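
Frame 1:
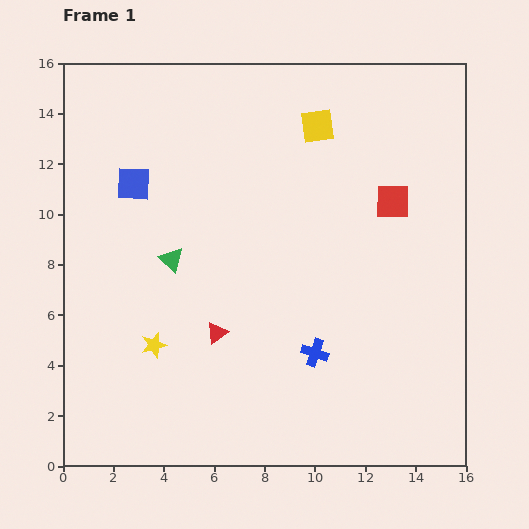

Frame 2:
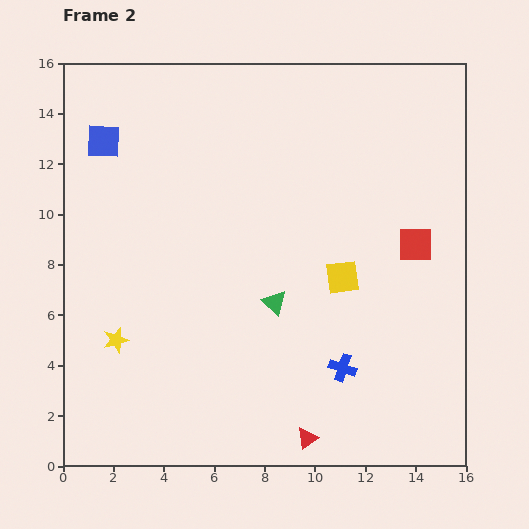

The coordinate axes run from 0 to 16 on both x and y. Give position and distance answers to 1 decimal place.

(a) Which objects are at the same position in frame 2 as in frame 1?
none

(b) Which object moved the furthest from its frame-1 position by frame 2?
the yellow square

(moved 6.1; next 5.5)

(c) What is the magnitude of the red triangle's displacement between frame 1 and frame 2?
5.5

The red triangle moved from (6.1, 5.3) to (9.7, 1.1), a distance of √(3.6² + 4.2²) ≈ 5.5.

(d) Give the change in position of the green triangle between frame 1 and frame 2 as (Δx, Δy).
(4.1, -1.7)

The green triangle was at (4.3, 8.2) in frame 1 and (8.4, 6.5) in frame 2.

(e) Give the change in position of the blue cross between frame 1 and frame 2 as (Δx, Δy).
(1.1, -0.6)

The blue cross was at (10.0, 4.5) in frame 1 and (11.1, 3.9) in frame 2.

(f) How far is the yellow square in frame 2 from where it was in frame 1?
6.1

The yellow square moved from (10.1, 13.5) to (11.1, 7.5), a distance of √(1.0² + 6.0²) ≈ 6.1.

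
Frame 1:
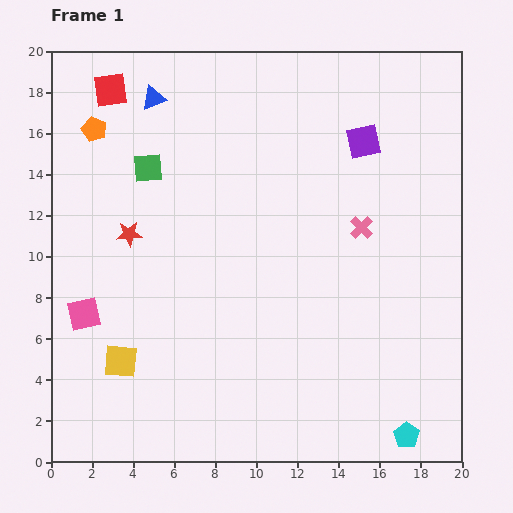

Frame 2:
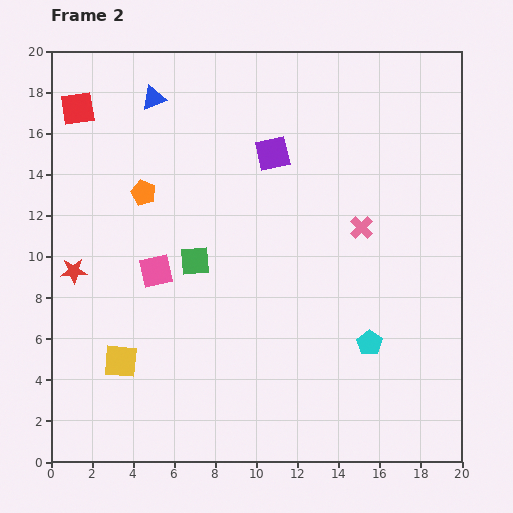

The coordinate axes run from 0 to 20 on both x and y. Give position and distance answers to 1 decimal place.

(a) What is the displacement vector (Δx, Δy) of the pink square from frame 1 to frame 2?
(3.5, 2.1)

The pink square was at (1.6, 7.2) in frame 1 and (5.1, 9.3) in frame 2.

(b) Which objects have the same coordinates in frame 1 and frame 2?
the blue triangle, the pink cross, the yellow square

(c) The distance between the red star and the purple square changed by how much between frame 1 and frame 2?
-1.0

Distance in frame 1: 12.3. Distance in frame 2: 11.3.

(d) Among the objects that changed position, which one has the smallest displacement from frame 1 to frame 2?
the red square

(moved 1.8)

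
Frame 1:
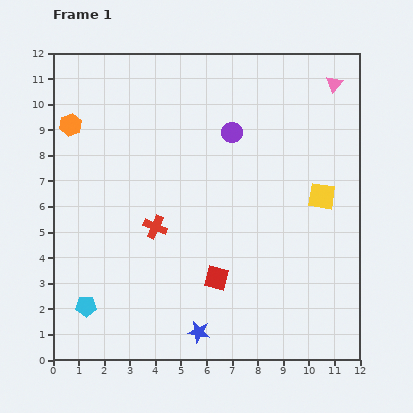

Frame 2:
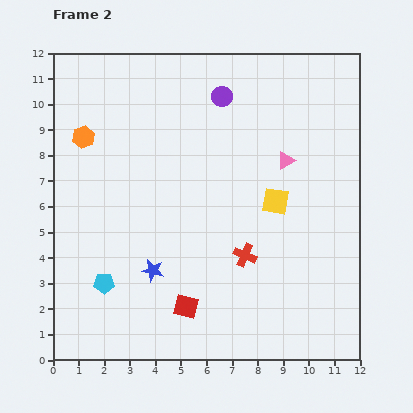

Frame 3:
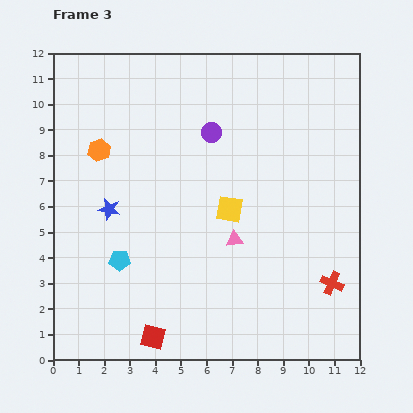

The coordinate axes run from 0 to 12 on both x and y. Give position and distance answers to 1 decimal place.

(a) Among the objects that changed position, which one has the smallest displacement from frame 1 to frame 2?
the orange hexagon

(moved 0.7)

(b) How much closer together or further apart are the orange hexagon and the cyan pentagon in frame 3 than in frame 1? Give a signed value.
-2.7

Distance in frame 1: 7.1. Distance in frame 3: 4.4.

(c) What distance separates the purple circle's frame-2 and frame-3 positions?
1.5

The purple circle moved from (6.6, 10.3) to (6.2, 8.9), a distance of √(0.4² + 1.4²) ≈ 1.5.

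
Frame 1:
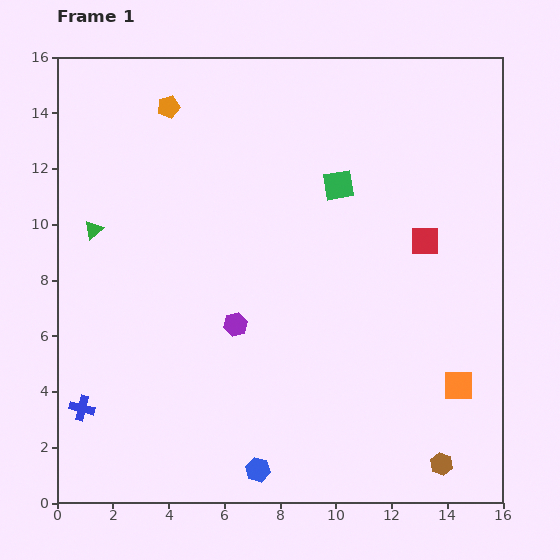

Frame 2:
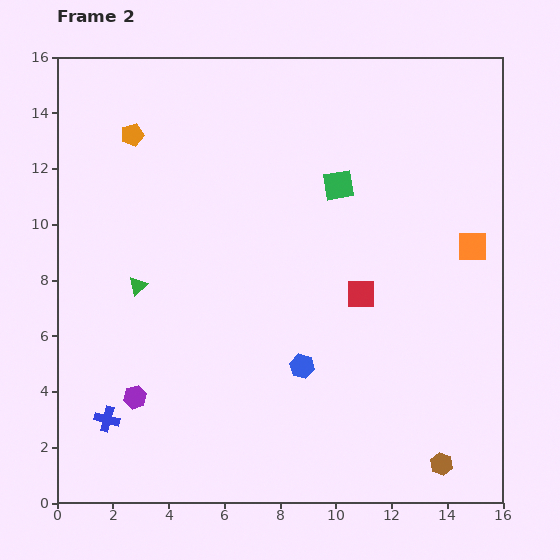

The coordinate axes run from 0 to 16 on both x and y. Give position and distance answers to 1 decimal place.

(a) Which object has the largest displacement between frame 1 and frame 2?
the orange square

(moved 5.0; next 4.4)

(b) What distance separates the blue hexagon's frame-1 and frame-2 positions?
4.0

The blue hexagon moved from (7.2, 1.2) to (8.8, 4.9), a distance of √(1.6² + 3.7²) ≈ 4.0.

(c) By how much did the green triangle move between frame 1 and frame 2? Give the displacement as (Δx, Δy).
(1.6, -2.0)

The green triangle was at (1.3, 9.8) in frame 1 and (2.9, 7.8) in frame 2.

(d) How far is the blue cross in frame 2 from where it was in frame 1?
1.0

The blue cross moved from (0.9, 3.4) to (1.8, 3.0), a distance of √(0.9² + 0.4²) ≈ 1.0.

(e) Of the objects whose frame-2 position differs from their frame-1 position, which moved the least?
the blue cross

(moved 1.0)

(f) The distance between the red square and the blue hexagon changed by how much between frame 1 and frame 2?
-6.9

Distance in frame 1: 10.2. Distance in frame 2: 3.3.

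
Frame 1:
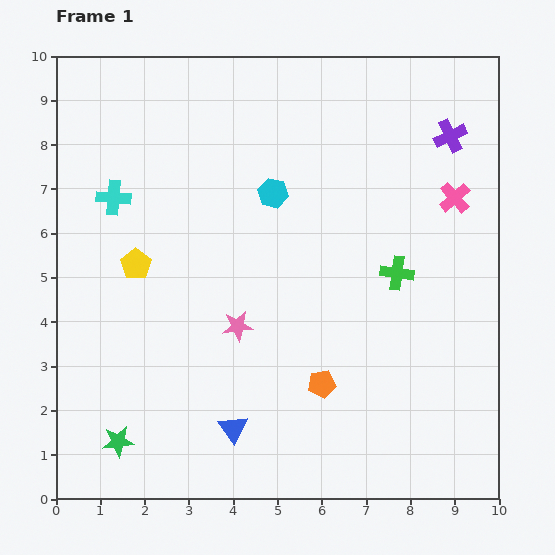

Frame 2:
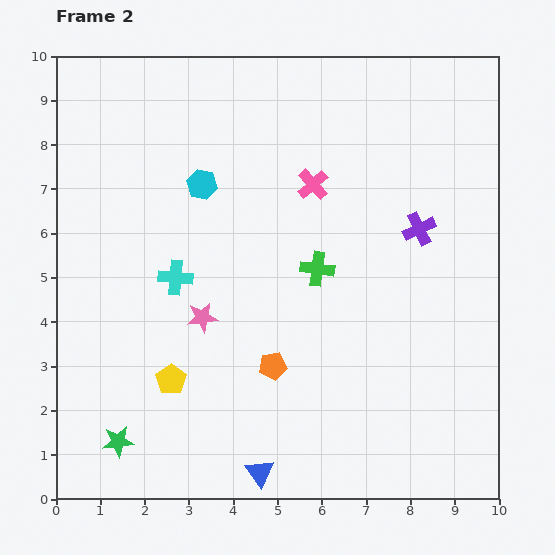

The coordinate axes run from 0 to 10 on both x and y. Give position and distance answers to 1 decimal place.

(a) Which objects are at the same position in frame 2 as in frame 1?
the green star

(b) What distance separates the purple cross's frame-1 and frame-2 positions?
2.2

The purple cross moved from (8.9, 8.2) to (8.2, 6.1), a distance of √(0.7² + 2.1²) ≈ 2.2.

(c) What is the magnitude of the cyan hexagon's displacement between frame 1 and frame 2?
1.6

The cyan hexagon moved from (4.9, 6.9) to (3.3, 7.1), a distance of √(1.6² + 0.2²) ≈ 1.6.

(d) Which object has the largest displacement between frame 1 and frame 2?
the pink cross

(moved 3.2; next 2.7)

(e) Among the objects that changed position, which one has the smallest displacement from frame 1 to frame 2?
the pink star

(moved 0.8)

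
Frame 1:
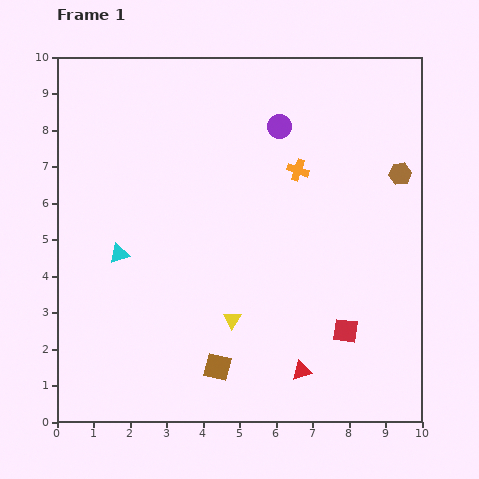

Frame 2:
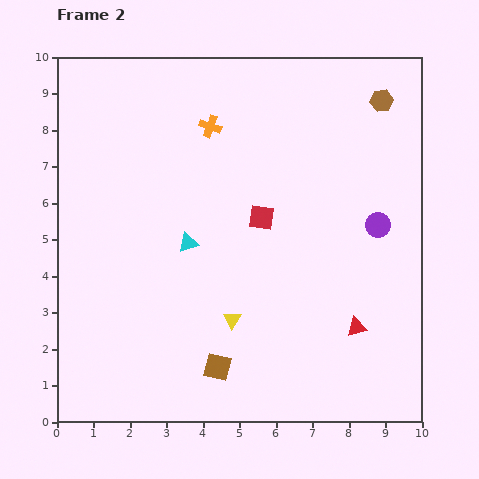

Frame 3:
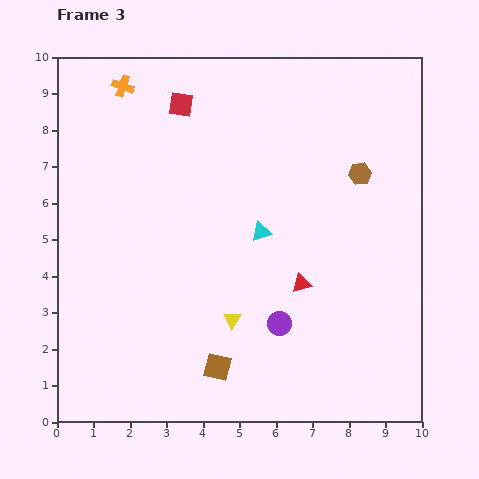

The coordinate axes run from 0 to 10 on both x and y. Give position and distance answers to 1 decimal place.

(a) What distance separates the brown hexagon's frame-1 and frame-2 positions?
2.1

The brown hexagon moved from (9.4, 6.8) to (8.9, 8.8), a distance of √(0.5² + 2.0²) ≈ 2.1.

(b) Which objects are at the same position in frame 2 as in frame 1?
the brown square, the yellow triangle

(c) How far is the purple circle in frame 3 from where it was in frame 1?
5.4

The purple circle moved from (6.1, 8.1) to (6.1, 2.7), a distance of √(0.0² + 5.4²) ≈ 5.4.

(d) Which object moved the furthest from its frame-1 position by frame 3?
the red square

(moved 7.7; next 5.4)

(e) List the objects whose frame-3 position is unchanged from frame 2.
the brown square, the yellow triangle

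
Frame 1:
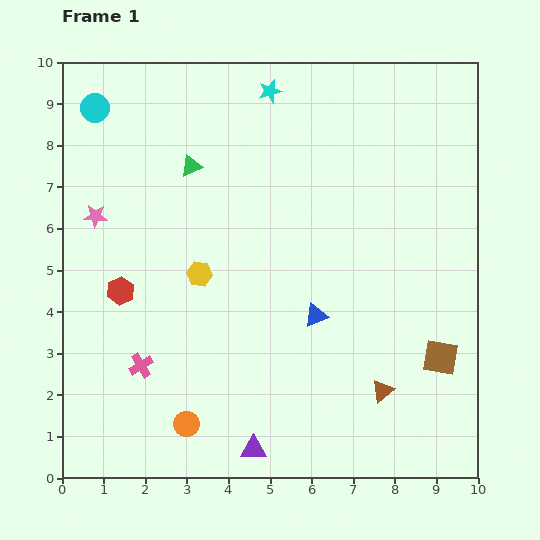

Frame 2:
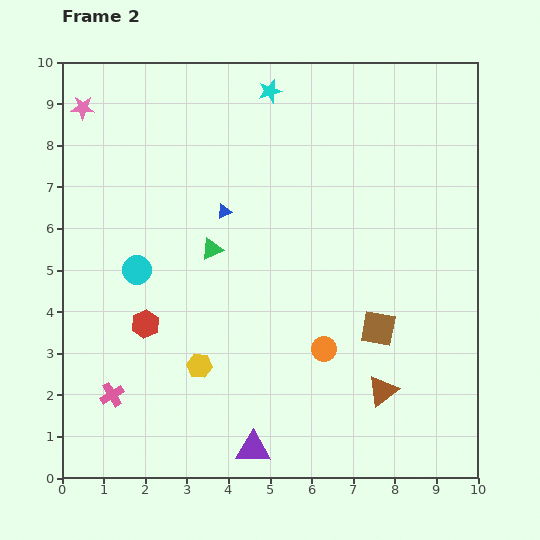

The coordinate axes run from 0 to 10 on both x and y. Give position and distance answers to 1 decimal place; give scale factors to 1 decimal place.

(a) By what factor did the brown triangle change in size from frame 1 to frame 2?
1.3×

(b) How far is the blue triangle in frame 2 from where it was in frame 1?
3.3

The blue triangle moved from (6.1, 3.9) to (3.9, 6.4), a distance of √(2.2² + 2.5²) ≈ 3.3.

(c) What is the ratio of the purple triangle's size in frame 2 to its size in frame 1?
1.3×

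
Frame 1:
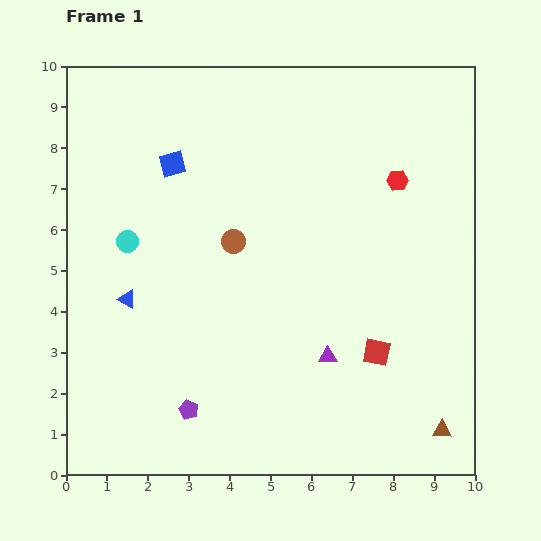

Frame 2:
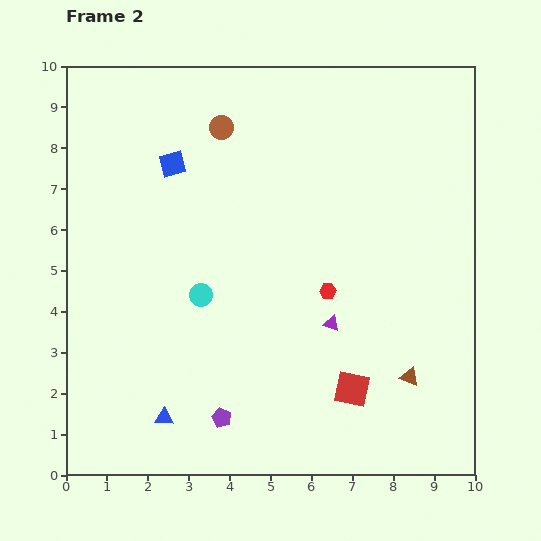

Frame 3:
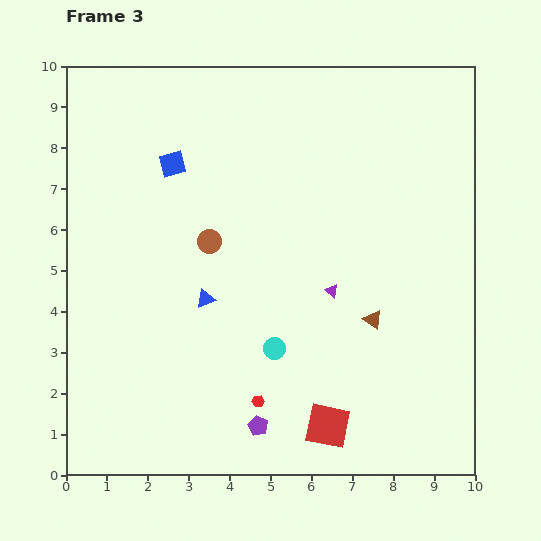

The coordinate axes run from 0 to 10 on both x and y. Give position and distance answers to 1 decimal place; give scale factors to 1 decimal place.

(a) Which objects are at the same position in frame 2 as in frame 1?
the blue square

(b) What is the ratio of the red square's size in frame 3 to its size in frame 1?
1.6×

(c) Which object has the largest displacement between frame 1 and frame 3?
the red hexagon

(moved 6.4; next 4.4)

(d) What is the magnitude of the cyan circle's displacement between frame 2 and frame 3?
2.2

The cyan circle moved from (3.3, 4.4) to (5.1, 3.1), a distance of √(1.8² + 1.3²) ≈ 2.2.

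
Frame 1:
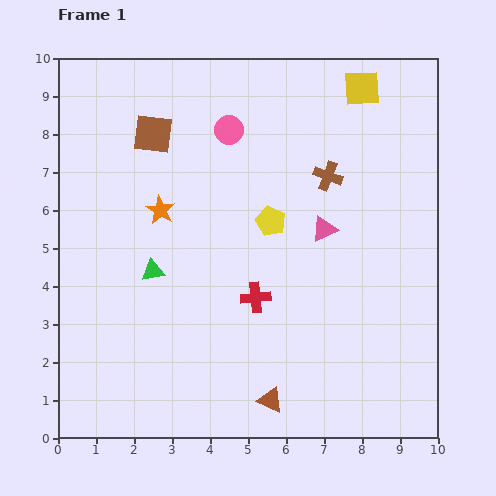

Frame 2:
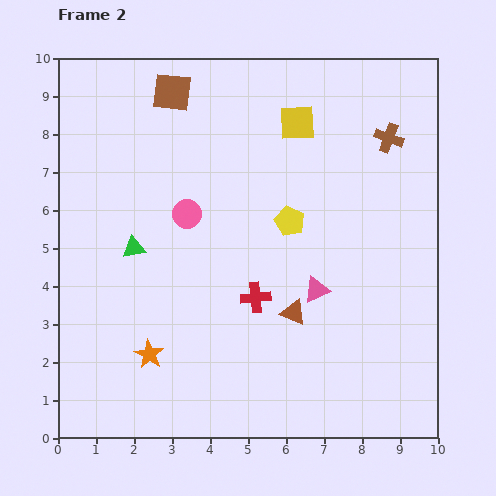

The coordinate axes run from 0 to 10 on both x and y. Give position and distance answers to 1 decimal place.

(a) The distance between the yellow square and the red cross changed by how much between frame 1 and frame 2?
-1.5

Distance in frame 1: 6.2. Distance in frame 2: 4.7.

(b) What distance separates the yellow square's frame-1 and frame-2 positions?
1.9

The yellow square moved from (8.0, 9.2) to (6.3, 8.3), a distance of √(1.7² + 0.9²) ≈ 1.9.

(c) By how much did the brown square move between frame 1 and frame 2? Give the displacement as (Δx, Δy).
(0.5, 1.1)

The brown square was at (2.5, 8.0) in frame 1 and (3.0, 9.1) in frame 2.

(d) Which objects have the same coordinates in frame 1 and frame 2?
the red cross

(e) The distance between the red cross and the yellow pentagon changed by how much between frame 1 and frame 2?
+0.2

Distance in frame 1: 2.0. Distance in frame 2: 2.2.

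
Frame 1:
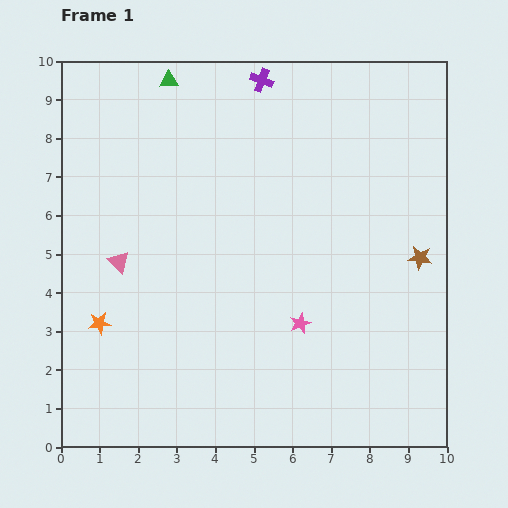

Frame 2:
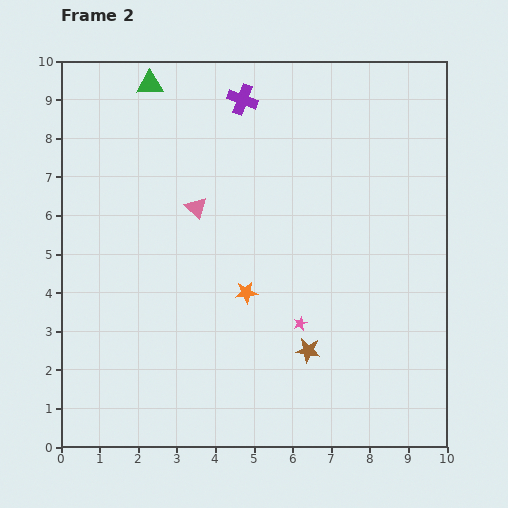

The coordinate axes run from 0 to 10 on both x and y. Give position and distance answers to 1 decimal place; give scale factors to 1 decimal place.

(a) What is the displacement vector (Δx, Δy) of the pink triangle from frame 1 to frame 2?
(2.0, 1.4)

The pink triangle was at (1.5, 4.8) in frame 1 and (3.5, 6.2) in frame 2.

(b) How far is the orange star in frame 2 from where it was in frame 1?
3.9

The orange star moved from (1.0, 3.2) to (4.8, 4.0), a distance of √(3.8² + 0.8²) ≈ 3.9.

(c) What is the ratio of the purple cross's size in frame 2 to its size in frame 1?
1.3×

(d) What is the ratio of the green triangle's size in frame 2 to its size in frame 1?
1.4×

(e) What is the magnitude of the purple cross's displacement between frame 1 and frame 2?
0.7

The purple cross moved from (5.2, 9.5) to (4.7, 9.0), a distance of √(0.5² + 0.5²) ≈ 0.7.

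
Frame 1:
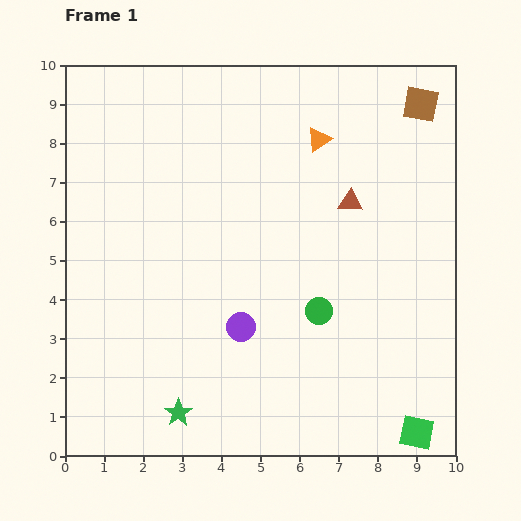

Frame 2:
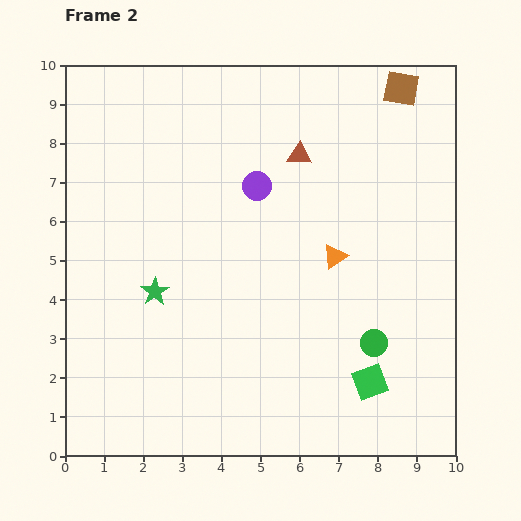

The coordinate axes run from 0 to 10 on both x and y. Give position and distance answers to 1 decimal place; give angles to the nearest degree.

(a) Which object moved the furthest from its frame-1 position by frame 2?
the purple circle

(moved 3.6; next 3.2)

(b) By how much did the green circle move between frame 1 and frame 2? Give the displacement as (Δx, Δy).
(1.4, -0.8)

The green circle was at (6.5, 3.7) in frame 1 and (7.9, 2.9) in frame 2.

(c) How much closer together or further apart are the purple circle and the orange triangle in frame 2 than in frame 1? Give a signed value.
-2.5

Distance in frame 1: 5.2. Distance in frame 2: 2.7.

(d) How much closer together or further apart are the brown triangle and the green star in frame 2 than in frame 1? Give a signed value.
-1.9

Distance in frame 1: 7.0. Distance in frame 2: 5.1.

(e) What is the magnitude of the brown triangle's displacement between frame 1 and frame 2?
1.8

The brown triangle moved from (7.3, 6.5) to (6.0, 7.7), a distance of √(1.3² + 1.2²) ≈ 1.8.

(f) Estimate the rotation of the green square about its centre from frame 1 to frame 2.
33° counter-clockwise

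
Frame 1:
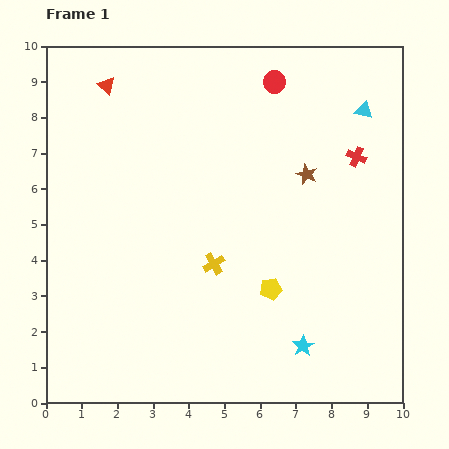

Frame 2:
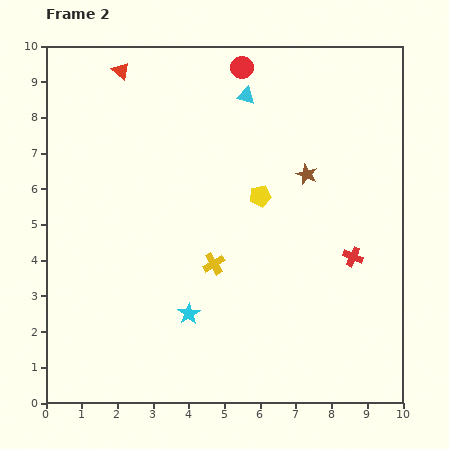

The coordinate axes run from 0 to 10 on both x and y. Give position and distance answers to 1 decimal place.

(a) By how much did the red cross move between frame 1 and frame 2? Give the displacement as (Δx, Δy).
(-0.1, -2.8)

The red cross was at (8.7, 6.9) in frame 1 and (8.6, 4.1) in frame 2.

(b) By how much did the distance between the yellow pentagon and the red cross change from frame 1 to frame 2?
-1.3

Distance in frame 1: 4.4. Distance in frame 2: 3.1.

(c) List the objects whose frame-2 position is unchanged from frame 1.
the brown star, the yellow cross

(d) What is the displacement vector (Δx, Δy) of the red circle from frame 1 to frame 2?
(-0.9, 0.4)

The red circle was at (6.4, 9.0) in frame 1 and (5.5, 9.4) in frame 2.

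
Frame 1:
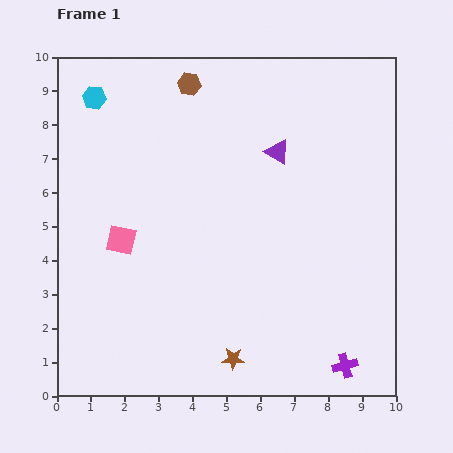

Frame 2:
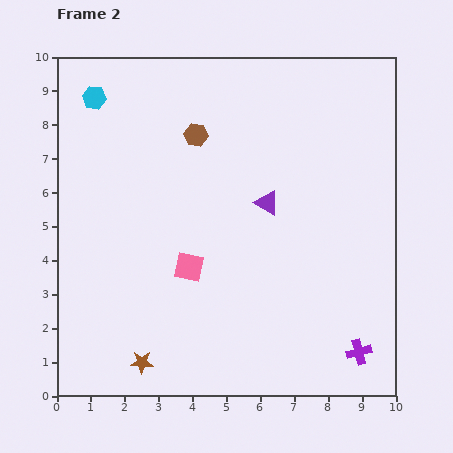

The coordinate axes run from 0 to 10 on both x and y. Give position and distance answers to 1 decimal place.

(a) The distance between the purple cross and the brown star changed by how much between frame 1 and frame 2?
+3.1

Distance in frame 1: 3.3. Distance in frame 2: 6.4.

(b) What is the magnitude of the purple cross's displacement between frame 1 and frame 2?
0.6

The purple cross moved from (8.5, 0.9) to (8.9, 1.3), a distance of √(0.4² + 0.4²) ≈ 0.6.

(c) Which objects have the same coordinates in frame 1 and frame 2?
the cyan hexagon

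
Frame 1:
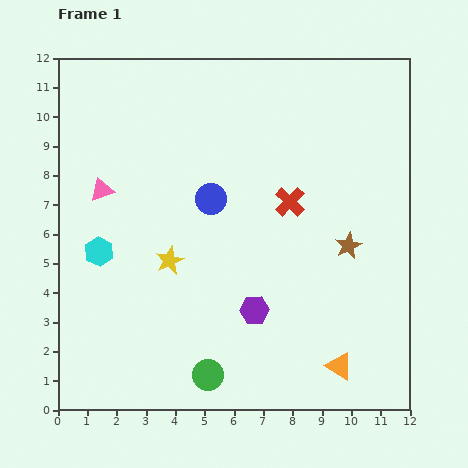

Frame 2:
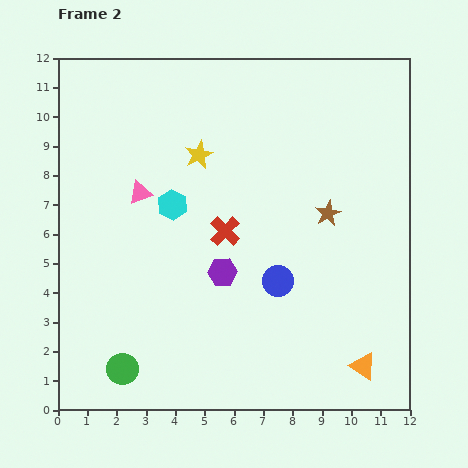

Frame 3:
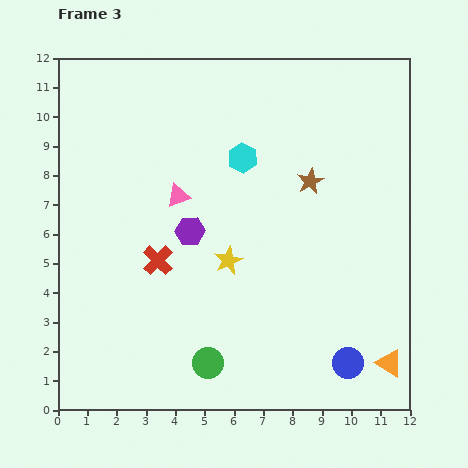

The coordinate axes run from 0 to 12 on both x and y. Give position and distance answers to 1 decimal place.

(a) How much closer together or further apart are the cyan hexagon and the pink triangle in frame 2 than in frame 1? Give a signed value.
-0.9

Distance in frame 1: 2.1. Distance in frame 2: 1.2.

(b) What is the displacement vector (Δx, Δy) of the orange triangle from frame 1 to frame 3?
(1.7, 0.1)

The orange triangle was at (9.6, 1.5) in frame 1 and (11.3, 1.6) in frame 3.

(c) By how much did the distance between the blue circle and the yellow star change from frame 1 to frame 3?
+2.9

Distance in frame 1: 2.5. Distance in frame 3: 5.4.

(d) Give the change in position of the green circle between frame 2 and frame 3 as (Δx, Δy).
(2.9, 0.2)

The green circle was at (2.2, 1.4) in frame 2 and (5.1, 1.6) in frame 3.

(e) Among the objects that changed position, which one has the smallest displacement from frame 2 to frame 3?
the orange triangle

(moved 0.9)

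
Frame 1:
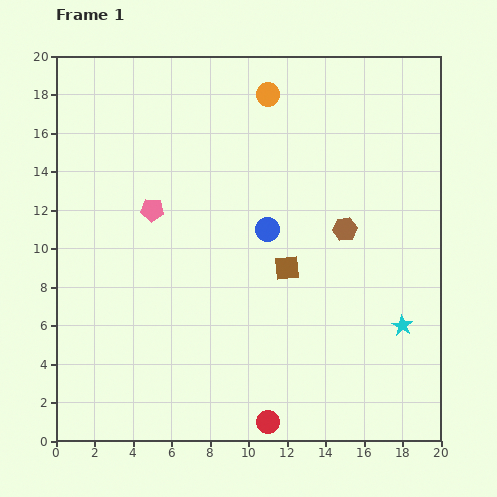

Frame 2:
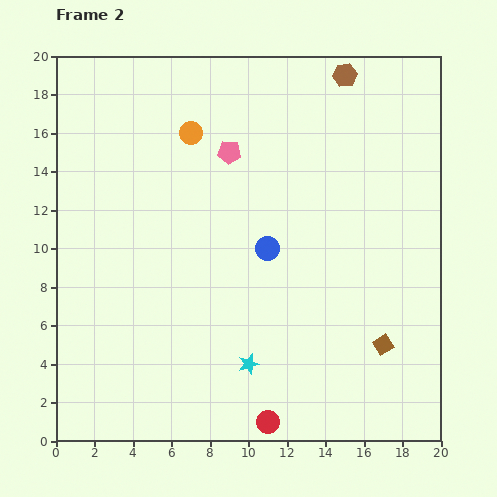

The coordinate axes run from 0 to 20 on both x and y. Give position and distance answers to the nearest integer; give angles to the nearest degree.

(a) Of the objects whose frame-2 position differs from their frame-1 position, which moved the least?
the blue circle

(moved 1)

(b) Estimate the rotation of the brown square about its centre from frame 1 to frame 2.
27° counter-clockwise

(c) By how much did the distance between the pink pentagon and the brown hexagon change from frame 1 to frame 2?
-3

Distance in frame 1: 10. Distance in frame 2: 7.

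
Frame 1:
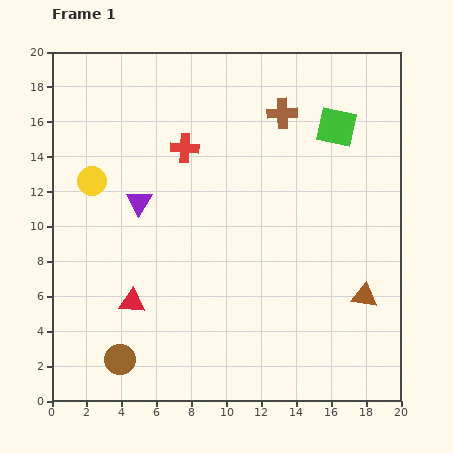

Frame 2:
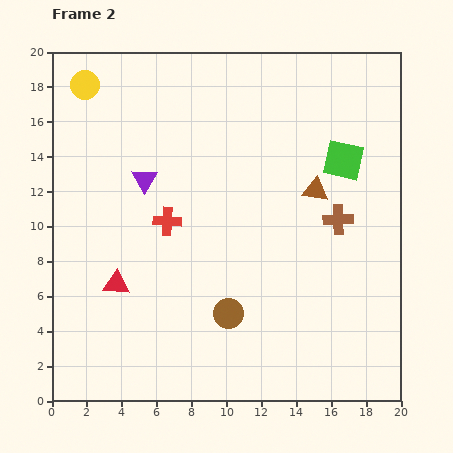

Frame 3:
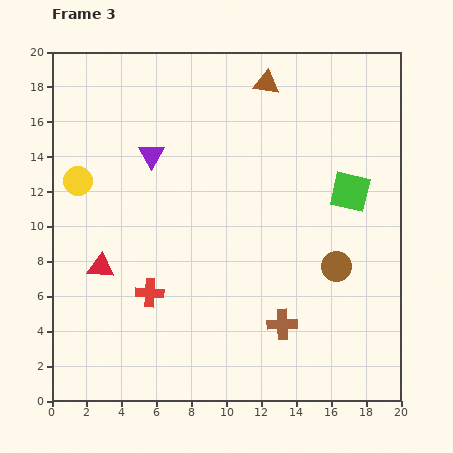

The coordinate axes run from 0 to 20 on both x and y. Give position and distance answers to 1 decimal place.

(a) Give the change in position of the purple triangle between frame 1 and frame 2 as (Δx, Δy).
(0.3, 1.3)

The purple triangle was at (5.0, 11.4) in frame 1 and (5.3, 12.7) in frame 2.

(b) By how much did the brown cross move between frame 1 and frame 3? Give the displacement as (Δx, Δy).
(0.0, -12.1)

The brown cross was at (13.2, 16.5) in frame 1 and (13.2, 4.4) in frame 3.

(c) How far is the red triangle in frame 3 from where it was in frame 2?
1.3

The red triangle moved from (3.7, 6.7) to (2.8, 7.7), a distance of √(0.9² + 1.0²) ≈ 1.3.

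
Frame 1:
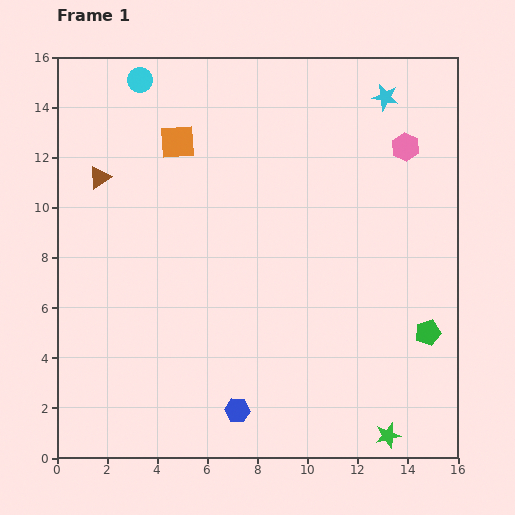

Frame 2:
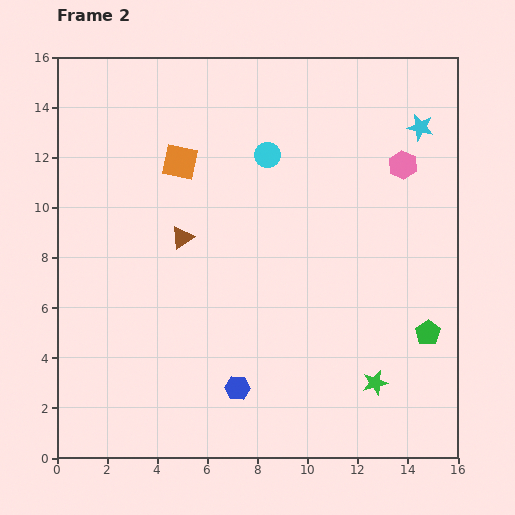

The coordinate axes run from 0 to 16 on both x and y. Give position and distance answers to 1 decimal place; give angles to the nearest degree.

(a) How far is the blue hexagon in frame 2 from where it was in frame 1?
0.9

The blue hexagon moved from (7.2, 1.9) to (7.2, 2.8), a distance of √(0.0² + 0.9²) ≈ 0.9.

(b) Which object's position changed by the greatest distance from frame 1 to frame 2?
the cyan circle

(moved 5.9; next 4.1)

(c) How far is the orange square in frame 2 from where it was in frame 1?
0.8

The orange square moved from (4.8, 12.6) to (4.9, 11.8), a distance of √(0.1² + 0.8²) ≈ 0.8.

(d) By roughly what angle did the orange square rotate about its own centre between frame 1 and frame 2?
15° clockwise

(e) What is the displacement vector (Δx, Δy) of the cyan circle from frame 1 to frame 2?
(5.1, -3.0)

The cyan circle was at (3.3, 15.1) in frame 1 and (8.4, 12.1) in frame 2.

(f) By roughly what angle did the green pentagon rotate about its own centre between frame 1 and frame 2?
18° counter-clockwise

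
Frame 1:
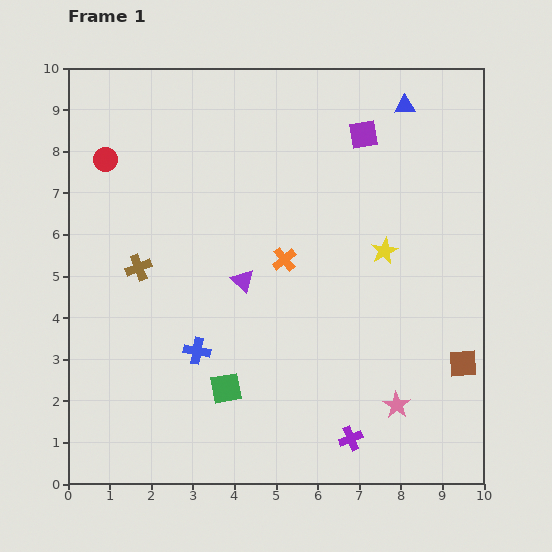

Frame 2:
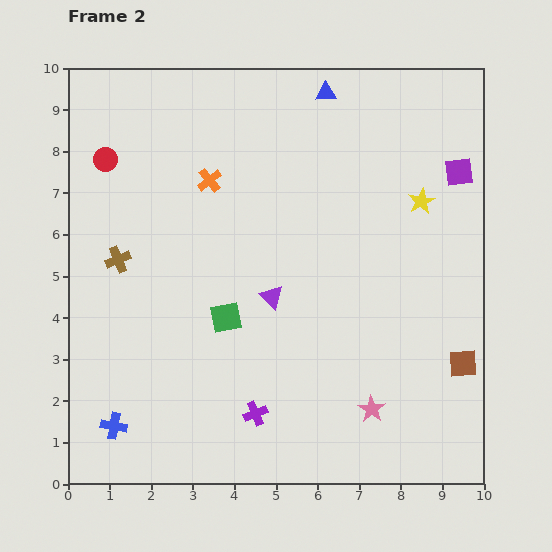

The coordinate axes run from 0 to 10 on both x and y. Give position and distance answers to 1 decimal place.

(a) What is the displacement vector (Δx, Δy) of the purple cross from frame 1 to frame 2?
(-2.3, 0.6)

The purple cross was at (6.8, 1.1) in frame 1 and (4.5, 1.7) in frame 2.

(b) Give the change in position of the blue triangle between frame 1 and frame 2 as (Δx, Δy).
(-1.9, 0.3)

The blue triangle was at (8.1, 9.1) in frame 1 and (6.2, 9.4) in frame 2.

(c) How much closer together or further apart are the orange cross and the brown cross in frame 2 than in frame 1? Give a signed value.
-0.6

Distance in frame 1: 3.5. Distance in frame 2: 2.9.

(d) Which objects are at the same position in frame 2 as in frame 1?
the red circle, the brown square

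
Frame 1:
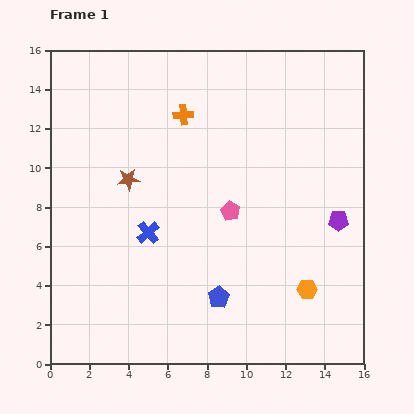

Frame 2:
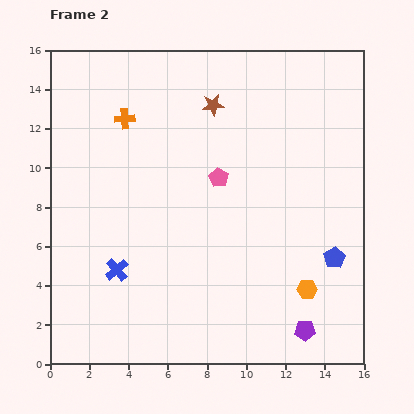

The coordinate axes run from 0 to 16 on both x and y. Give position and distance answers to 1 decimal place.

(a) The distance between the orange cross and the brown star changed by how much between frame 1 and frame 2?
+0.3

Distance in frame 1: 4.3. Distance in frame 2: 4.6.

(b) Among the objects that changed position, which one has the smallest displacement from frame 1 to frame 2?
the pink pentagon

(moved 1.8)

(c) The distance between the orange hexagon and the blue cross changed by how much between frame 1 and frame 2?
+1.2

Distance in frame 1: 8.6. Distance in frame 2: 9.8.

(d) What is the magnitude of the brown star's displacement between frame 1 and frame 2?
5.7

The brown star moved from (4.0, 9.4) to (8.3, 13.2), a distance of √(4.3² + 3.8²) ≈ 5.7.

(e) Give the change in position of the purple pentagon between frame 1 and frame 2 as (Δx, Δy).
(-1.7, -5.6)

The purple pentagon was at (14.7, 7.3) in frame 1 and (13.0, 1.7) in frame 2.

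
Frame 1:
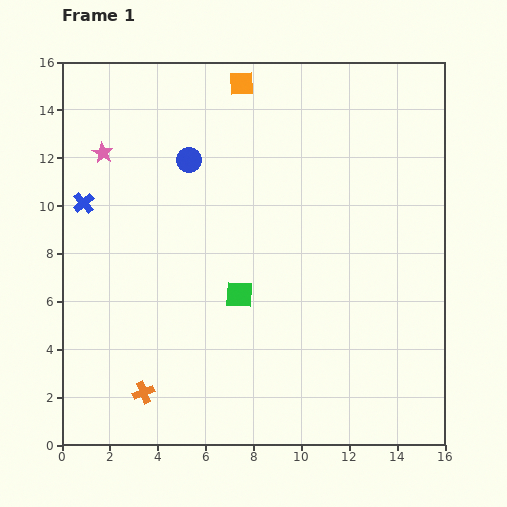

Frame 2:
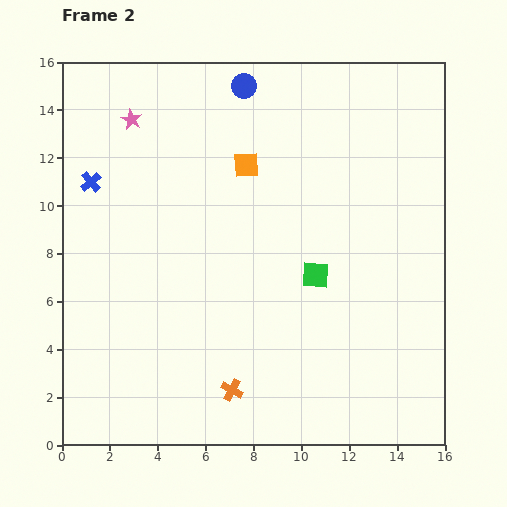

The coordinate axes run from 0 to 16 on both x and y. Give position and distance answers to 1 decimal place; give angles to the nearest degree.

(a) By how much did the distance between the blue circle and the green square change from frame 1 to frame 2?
+2.5

Distance in frame 1: 6.0. Distance in frame 2: 8.5.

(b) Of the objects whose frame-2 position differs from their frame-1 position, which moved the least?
the blue cross

(moved 0.9)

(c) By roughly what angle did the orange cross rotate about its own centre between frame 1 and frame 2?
39° counter-clockwise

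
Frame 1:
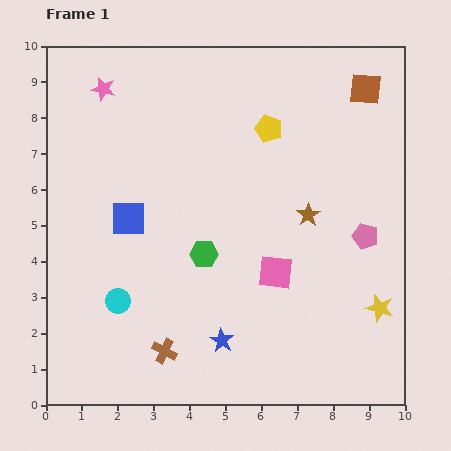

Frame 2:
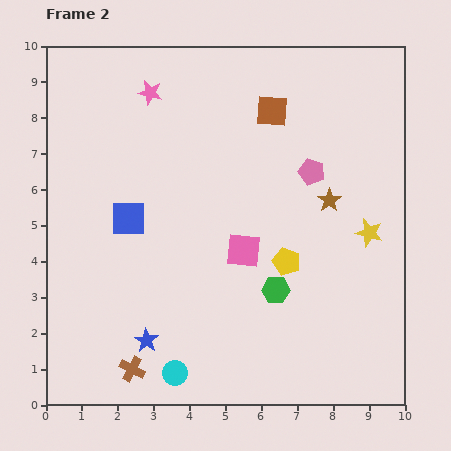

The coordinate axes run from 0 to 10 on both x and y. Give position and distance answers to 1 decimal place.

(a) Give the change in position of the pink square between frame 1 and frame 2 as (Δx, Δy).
(-0.9, 0.6)

The pink square was at (6.4, 3.7) in frame 1 and (5.5, 4.3) in frame 2.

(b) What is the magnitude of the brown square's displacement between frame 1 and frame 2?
2.7

The brown square moved from (8.9, 8.8) to (6.3, 8.2), a distance of √(2.6² + 0.6²) ≈ 2.7.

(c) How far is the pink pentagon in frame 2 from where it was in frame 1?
2.3

The pink pentagon moved from (8.9, 4.7) to (7.4, 6.5), a distance of √(1.5² + 1.8²) ≈ 2.3.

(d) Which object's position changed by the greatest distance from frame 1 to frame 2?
the yellow pentagon

(moved 3.7; next 2.7)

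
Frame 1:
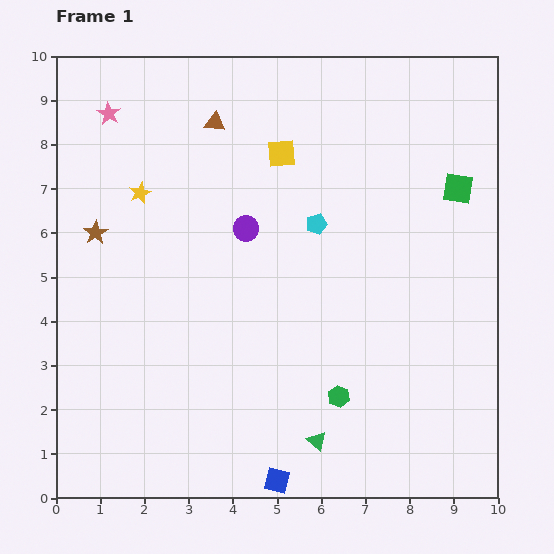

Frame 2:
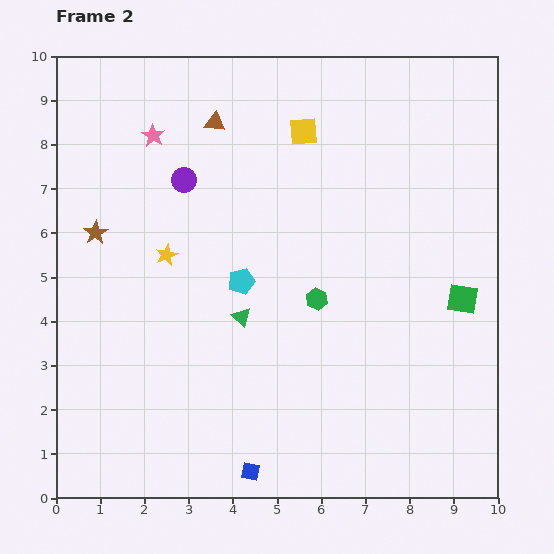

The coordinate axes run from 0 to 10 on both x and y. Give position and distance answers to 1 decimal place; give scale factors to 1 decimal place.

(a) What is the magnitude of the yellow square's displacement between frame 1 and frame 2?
0.7

The yellow square moved from (5.1, 7.8) to (5.6, 8.3), a distance of √(0.5² + 0.5²) ≈ 0.7.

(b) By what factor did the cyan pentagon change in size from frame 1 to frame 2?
1.3×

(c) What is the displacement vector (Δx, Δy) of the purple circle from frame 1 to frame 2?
(-1.4, 1.1)

The purple circle was at (4.3, 6.1) in frame 1 and (2.9, 7.2) in frame 2.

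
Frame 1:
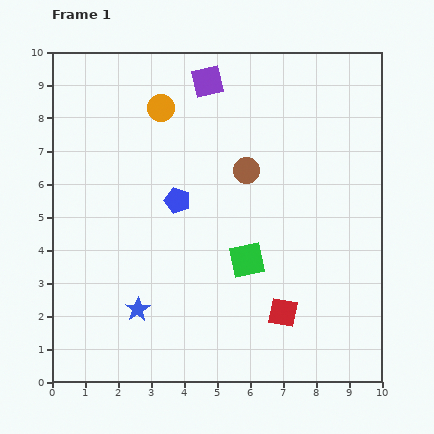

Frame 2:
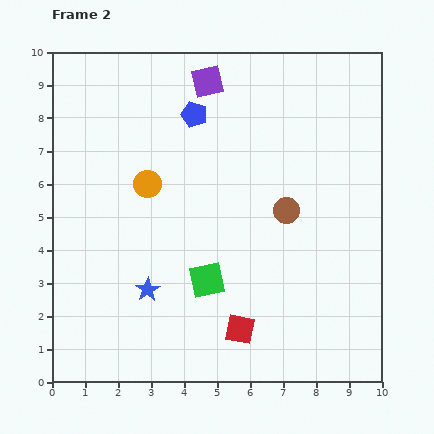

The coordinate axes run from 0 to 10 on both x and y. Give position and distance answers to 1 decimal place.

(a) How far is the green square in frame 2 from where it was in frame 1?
1.3

The green square moved from (5.9, 3.7) to (4.7, 3.1), a distance of √(1.2² + 0.6²) ≈ 1.3.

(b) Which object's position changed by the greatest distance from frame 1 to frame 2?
the blue pentagon

(moved 2.6; next 2.3)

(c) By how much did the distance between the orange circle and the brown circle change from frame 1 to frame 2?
+1.1

Distance in frame 1: 3.2. Distance in frame 2: 4.3.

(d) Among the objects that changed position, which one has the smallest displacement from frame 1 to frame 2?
the blue star

(moved 0.7)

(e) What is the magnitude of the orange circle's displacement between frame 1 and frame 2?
2.3

The orange circle moved from (3.3, 8.3) to (2.9, 6.0), a distance of √(0.4² + 2.3²) ≈ 2.3.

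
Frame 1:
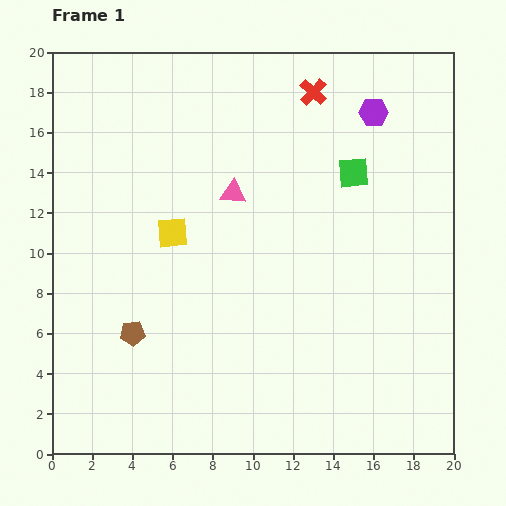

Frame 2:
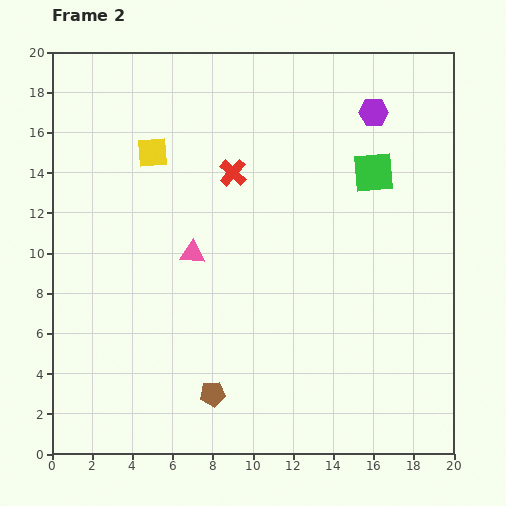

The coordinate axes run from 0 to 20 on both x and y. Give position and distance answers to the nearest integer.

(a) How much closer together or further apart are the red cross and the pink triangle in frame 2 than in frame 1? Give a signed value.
-2

Distance in frame 1: 6. Distance in frame 2: 4.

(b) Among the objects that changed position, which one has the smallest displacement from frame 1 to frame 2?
the green square

(moved 1)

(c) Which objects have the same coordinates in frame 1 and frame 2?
the purple hexagon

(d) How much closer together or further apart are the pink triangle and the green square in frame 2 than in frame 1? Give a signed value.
+4

Distance in frame 1: 6. Distance in frame 2: 10.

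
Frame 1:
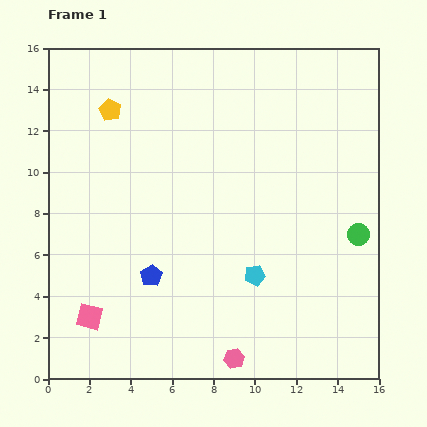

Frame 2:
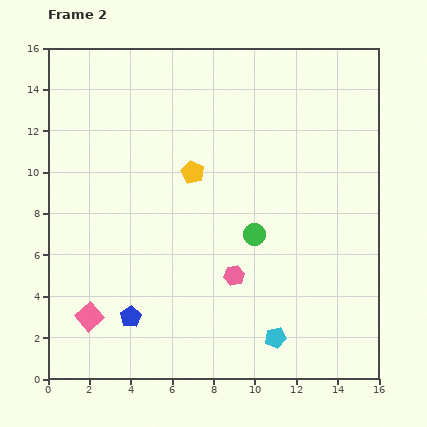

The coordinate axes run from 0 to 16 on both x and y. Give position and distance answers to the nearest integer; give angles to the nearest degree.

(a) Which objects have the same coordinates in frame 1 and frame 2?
the pink square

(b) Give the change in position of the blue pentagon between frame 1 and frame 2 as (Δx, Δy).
(-1, -2)

The blue pentagon was at (5, 5) in frame 1 and (4, 3) in frame 2.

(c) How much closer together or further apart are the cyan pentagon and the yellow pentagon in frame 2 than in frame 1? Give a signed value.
-2

Distance in frame 1: 11. Distance in frame 2: 9.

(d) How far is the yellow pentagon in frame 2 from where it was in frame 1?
5

The yellow pentagon moved from (3, 13) to (7, 10), a distance of √(4² + 3²) ≈ 5.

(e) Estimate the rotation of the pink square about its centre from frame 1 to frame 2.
35° clockwise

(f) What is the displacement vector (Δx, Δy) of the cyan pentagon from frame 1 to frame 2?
(1, -3)

The cyan pentagon was at (10, 5) in frame 1 and (11, 2) in frame 2.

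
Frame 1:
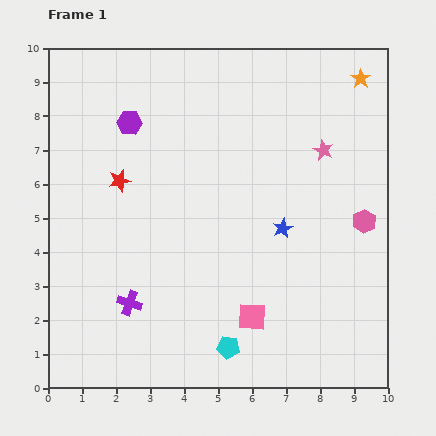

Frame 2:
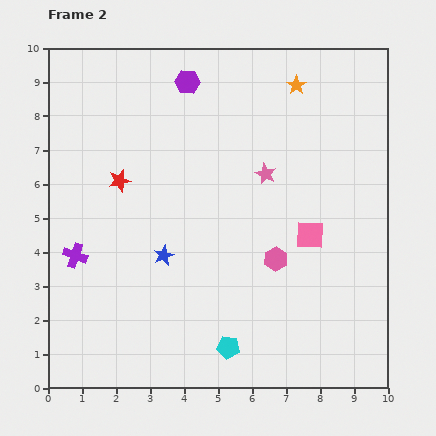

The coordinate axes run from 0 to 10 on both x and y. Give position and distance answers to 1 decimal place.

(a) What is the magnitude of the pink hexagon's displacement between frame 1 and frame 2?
2.8

The pink hexagon moved from (9.3, 4.9) to (6.7, 3.8), a distance of √(2.6² + 1.1²) ≈ 2.8.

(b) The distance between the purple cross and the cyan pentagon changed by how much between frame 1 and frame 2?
+2.0

Distance in frame 1: 3.2. Distance in frame 2: 5.2.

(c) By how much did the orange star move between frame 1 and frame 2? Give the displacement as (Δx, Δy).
(-1.9, -0.2)

The orange star was at (9.2, 9.1) in frame 1 and (7.3, 8.9) in frame 2.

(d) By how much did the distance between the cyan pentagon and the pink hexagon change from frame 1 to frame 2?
-2.4

Distance in frame 1: 5.4. Distance in frame 2: 3.0.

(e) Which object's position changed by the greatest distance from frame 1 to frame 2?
the blue star

(moved 3.6; next 2.9)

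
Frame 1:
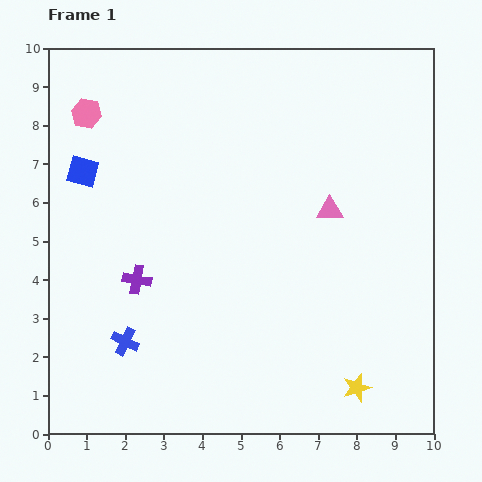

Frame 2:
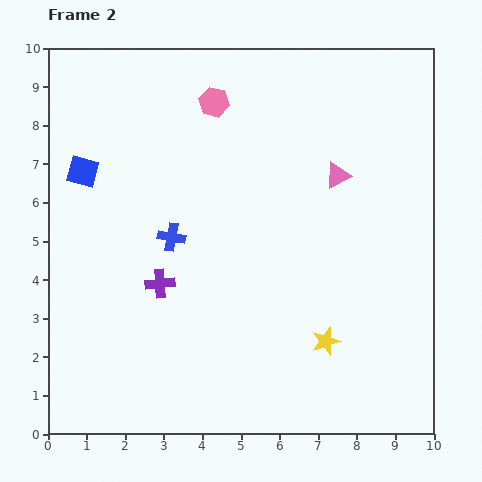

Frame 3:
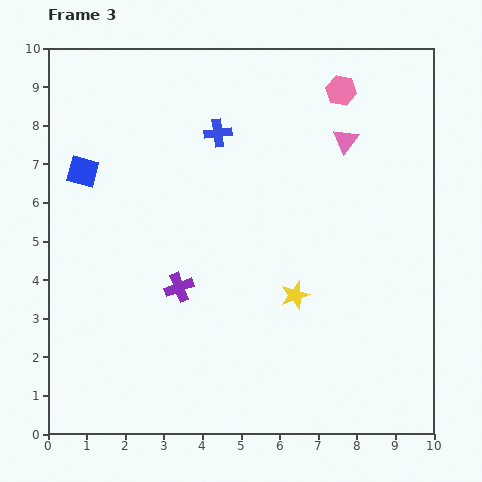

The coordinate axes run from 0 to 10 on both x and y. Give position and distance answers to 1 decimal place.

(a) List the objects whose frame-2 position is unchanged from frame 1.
the blue square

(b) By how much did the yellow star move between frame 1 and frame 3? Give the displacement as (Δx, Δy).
(-1.6, 2.4)

The yellow star was at (8.0, 1.2) in frame 1 and (6.4, 3.6) in frame 3.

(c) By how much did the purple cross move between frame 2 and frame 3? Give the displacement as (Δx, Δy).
(0.5, -0.1)

The purple cross was at (2.9, 3.9) in frame 2 and (3.4, 3.8) in frame 3.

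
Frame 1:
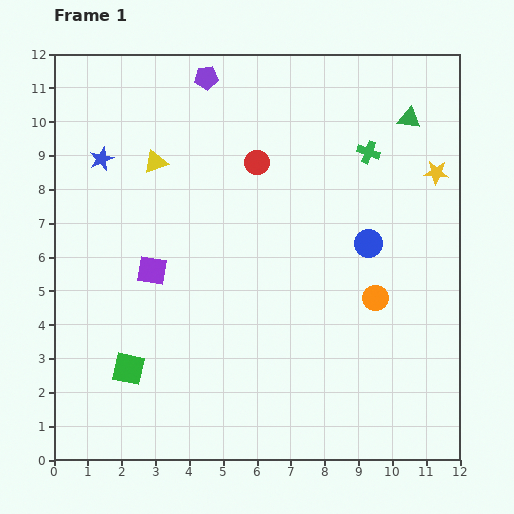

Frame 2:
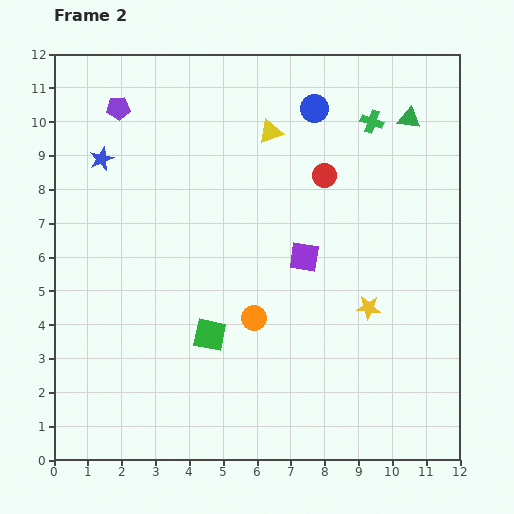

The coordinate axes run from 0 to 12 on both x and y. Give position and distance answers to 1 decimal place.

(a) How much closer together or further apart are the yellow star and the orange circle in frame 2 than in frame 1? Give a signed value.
-0.7

Distance in frame 1: 4.1. Distance in frame 2: 3.4.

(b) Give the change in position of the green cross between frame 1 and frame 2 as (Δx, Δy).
(0.1, 0.9)

The green cross was at (9.3, 9.1) in frame 1 and (9.4, 10.0) in frame 2.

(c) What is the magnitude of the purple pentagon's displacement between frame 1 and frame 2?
2.8

The purple pentagon moved from (4.5, 11.3) to (1.9, 10.4), a distance of √(2.6² + 0.9²) ≈ 2.8.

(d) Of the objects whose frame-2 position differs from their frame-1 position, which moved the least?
the green cross

(moved 0.9)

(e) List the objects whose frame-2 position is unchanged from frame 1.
the blue star, the green triangle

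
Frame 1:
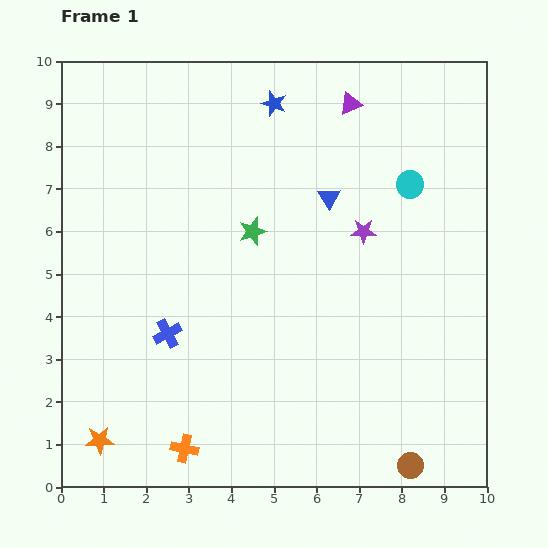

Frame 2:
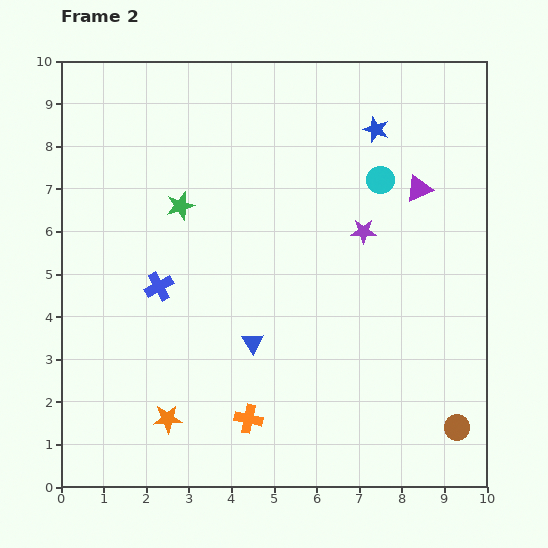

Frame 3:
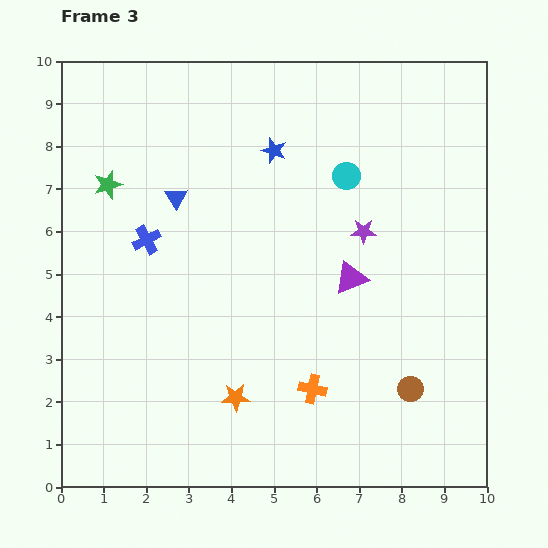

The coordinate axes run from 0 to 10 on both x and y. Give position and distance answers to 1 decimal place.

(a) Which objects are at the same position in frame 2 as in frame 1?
the purple star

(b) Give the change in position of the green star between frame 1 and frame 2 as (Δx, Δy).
(-1.7, 0.6)

The green star was at (4.5, 6.0) in frame 1 and (2.8, 6.6) in frame 2.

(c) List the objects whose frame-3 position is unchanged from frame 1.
the purple star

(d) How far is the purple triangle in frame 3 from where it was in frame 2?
2.6

The purple triangle moved from (8.4, 7.0) to (6.8, 4.9), a distance of √(1.6² + 2.1²) ≈ 2.6.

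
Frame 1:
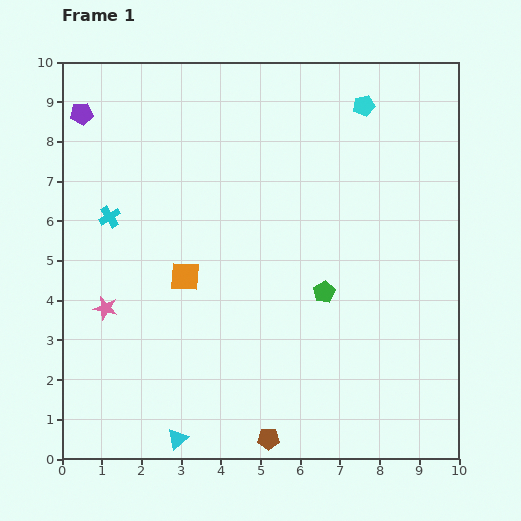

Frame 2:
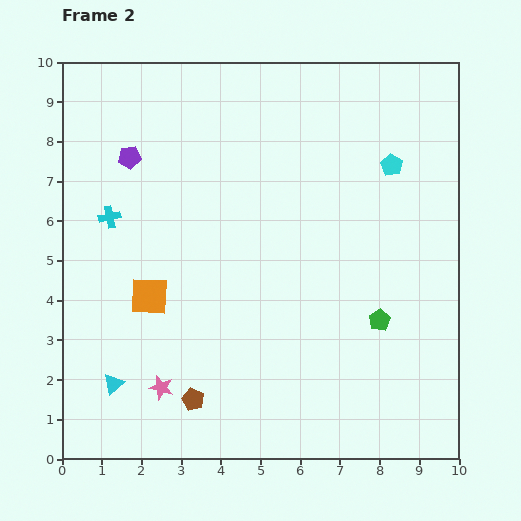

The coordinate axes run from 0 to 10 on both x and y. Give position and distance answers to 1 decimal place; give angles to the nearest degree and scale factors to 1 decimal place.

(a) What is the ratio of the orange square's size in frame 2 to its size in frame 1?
1.3×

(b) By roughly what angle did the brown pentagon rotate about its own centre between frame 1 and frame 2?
25° clockwise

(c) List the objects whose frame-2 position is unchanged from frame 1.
the cyan cross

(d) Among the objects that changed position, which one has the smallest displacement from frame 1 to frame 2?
the orange square

(moved 1.0)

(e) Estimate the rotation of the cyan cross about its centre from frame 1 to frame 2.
20° clockwise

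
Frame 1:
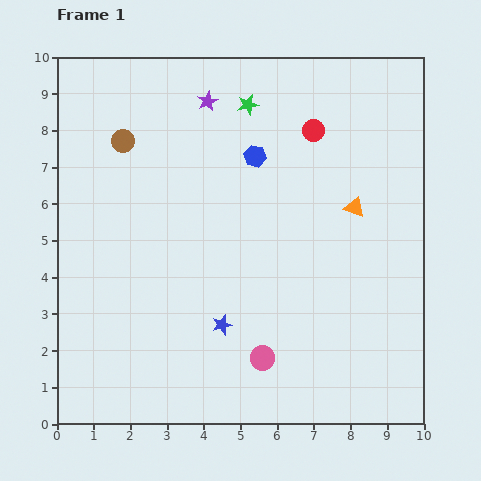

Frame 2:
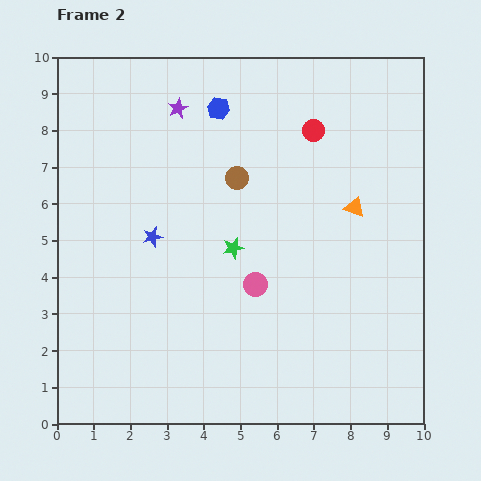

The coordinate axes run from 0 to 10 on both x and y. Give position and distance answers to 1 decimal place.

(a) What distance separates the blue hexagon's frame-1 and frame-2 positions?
1.6

The blue hexagon moved from (5.4, 7.3) to (4.4, 8.6), a distance of √(1.0² + 1.3²) ≈ 1.6.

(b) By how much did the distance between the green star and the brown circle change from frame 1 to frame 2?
-1.6

Distance in frame 1: 3.5. Distance in frame 2: 1.9.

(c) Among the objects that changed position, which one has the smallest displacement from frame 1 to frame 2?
the purple star

(moved 0.8)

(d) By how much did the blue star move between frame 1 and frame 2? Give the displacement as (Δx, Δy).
(-1.9, 2.4)

The blue star was at (4.5, 2.7) in frame 1 and (2.6, 5.1) in frame 2.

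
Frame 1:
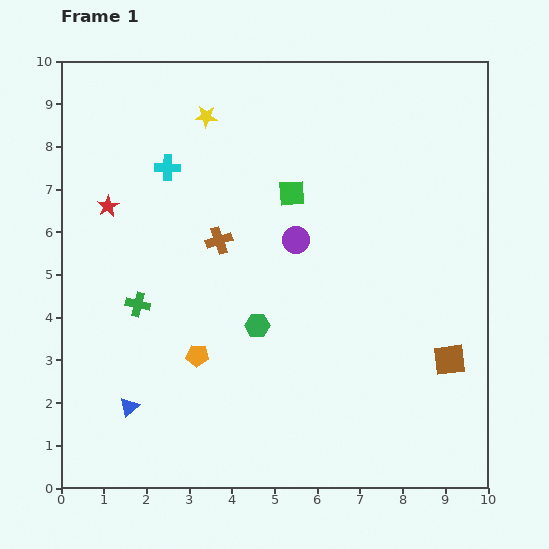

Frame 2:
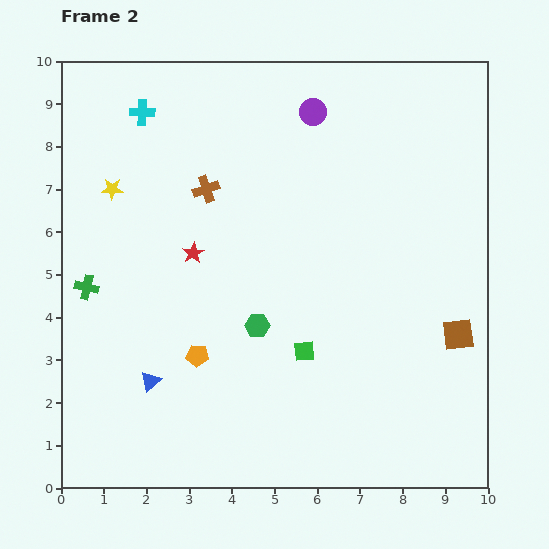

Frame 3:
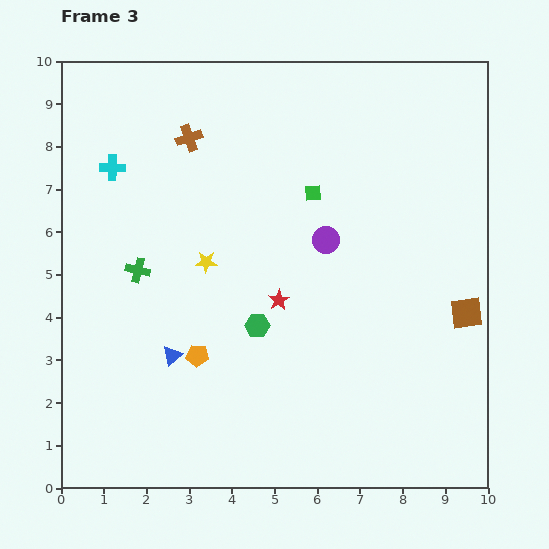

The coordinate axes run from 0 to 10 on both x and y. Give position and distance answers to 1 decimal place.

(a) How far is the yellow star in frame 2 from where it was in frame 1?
2.8

The yellow star moved from (3.4, 8.7) to (1.2, 7.0), a distance of √(2.2² + 1.7²) ≈ 2.8.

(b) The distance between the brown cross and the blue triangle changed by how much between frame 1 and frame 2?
+0.3

Distance in frame 1: 4.4. Distance in frame 2: 4.7.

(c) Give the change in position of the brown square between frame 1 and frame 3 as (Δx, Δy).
(0.4, 1.1)

The brown square was at (9.1, 3.0) in frame 1 and (9.5, 4.1) in frame 3.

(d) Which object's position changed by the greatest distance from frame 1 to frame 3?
the red star

(moved 4.6; next 3.4)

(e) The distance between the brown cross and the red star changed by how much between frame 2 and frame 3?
+2.8

Distance in frame 2: 1.5. Distance in frame 3: 4.3.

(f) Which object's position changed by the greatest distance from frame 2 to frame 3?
the green square

(moved 3.7; next 3.0)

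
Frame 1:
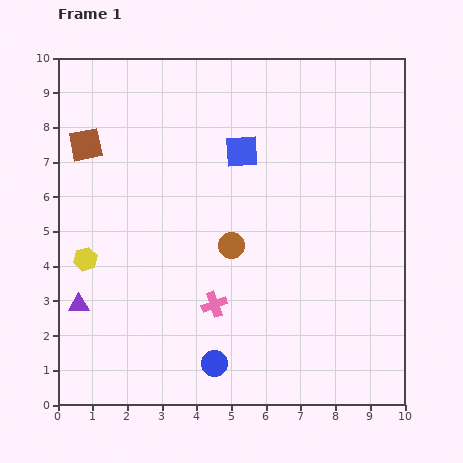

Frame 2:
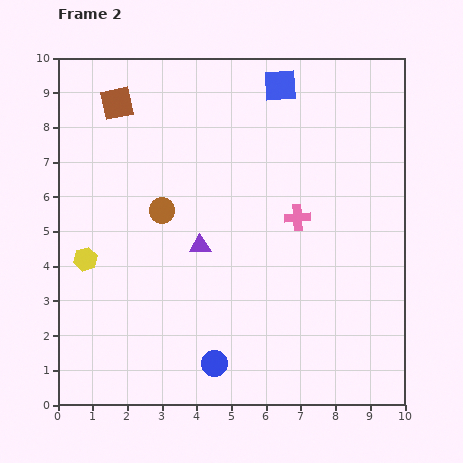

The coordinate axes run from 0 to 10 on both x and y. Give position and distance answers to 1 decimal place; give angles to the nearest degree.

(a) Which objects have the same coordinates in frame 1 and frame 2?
the yellow hexagon, the blue circle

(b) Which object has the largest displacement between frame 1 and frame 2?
the purple triangle

(moved 3.9; next 3.5)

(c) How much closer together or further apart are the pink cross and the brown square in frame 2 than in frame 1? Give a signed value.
+0.3

Distance in frame 1: 5.9. Distance in frame 2: 6.2.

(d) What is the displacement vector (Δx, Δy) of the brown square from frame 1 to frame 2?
(0.9, 1.2)

The brown square was at (0.8, 7.5) in frame 1 and (1.7, 8.7) in frame 2.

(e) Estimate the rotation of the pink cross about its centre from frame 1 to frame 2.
16° clockwise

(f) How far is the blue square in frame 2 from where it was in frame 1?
2.2

The blue square moved from (5.3, 7.3) to (6.4, 9.2), a distance of √(1.1² + 1.9²) ≈ 2.2.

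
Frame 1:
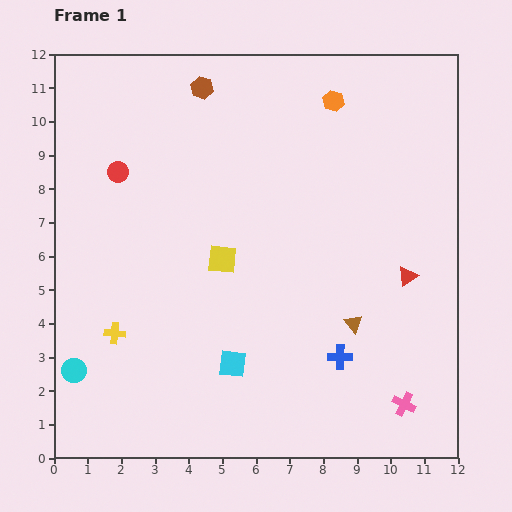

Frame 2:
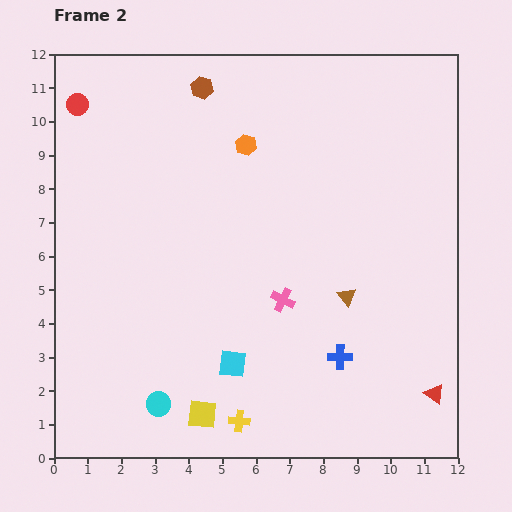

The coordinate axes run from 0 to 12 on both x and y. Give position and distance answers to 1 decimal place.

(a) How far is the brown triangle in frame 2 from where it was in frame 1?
0.8

The brown triangle moved from (8.9, 4.0) to (8.7, 4.8), a distance of √(0.2² + 0.8²) ≈ 0.8.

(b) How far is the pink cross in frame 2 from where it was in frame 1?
4.8

The pink cross moved from (10.4, 1.6) to (6.8, 4.7), a distance of √(3.6² + 3.1²) ≈ 4.8.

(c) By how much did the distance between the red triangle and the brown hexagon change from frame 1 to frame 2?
+3.1

Distance in frame 1: 8.3. Distance in frame 2: 11.4.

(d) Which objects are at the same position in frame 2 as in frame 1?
the brown hexagon, the blue cross, the cyan square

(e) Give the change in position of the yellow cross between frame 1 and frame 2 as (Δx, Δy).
(3.7, -2.6)

The yellow cross was at (1.8, 3.7) in frame 1 and (5.5, 1.1) in frame 2.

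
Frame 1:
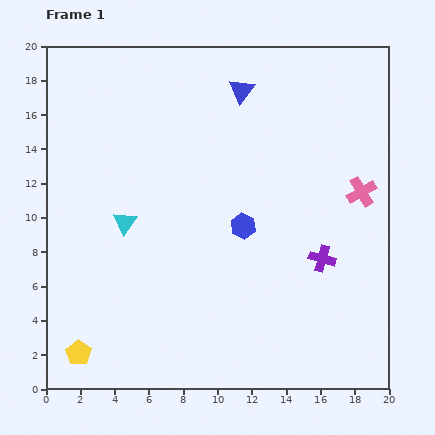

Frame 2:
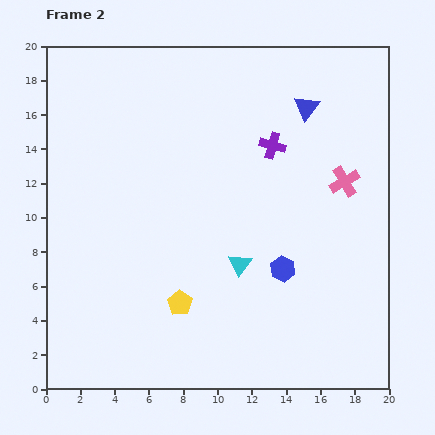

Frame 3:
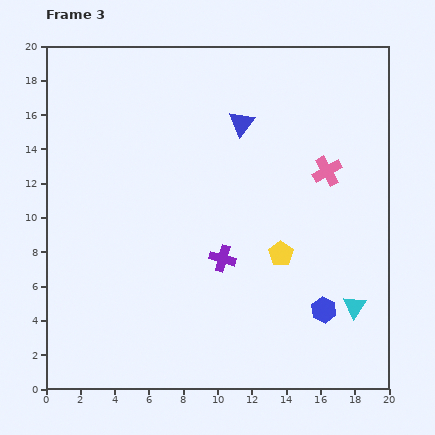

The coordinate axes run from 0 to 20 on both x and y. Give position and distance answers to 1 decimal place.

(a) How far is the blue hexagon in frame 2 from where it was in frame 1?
3.4

The blue hexagon moved from (11.5, 9.5) to (13.8, 7.0), a distance of √(2.3² + 2.5²) ≈ 3.4.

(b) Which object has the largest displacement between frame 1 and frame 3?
the cyan triangle

(moved 14.3; next 13.1)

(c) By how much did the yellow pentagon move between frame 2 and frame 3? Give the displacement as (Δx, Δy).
(5.9, 2.9)

The yellow pentagon was at (7.8, 5.0) in frame 2 and (13.7, 7.9) in frame 3.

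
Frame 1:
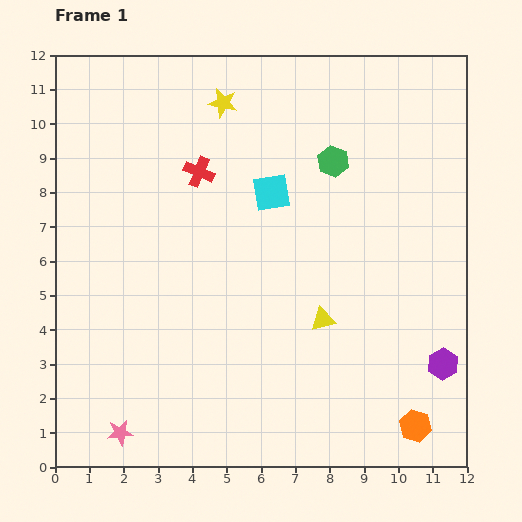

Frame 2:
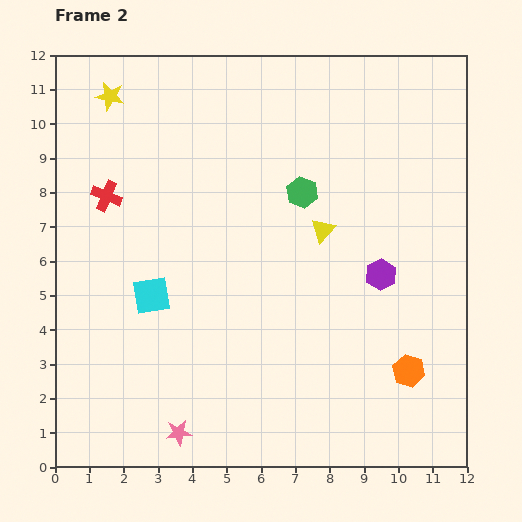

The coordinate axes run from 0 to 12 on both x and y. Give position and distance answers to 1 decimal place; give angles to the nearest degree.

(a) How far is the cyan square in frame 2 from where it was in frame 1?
4.6

The cyan square moved from (6.3, 8.0) to (2.8, 5.0), a distance of √(3.5² + 3.0²) ≈ 4.6.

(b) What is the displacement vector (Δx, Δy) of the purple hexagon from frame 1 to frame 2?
(-1.8, 2.6)

The purple hexagon was at (11.3, 3.0) in frame 1 and (9.5, 5.6) in frame 2.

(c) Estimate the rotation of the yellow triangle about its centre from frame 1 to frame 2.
34° counter-clockwise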